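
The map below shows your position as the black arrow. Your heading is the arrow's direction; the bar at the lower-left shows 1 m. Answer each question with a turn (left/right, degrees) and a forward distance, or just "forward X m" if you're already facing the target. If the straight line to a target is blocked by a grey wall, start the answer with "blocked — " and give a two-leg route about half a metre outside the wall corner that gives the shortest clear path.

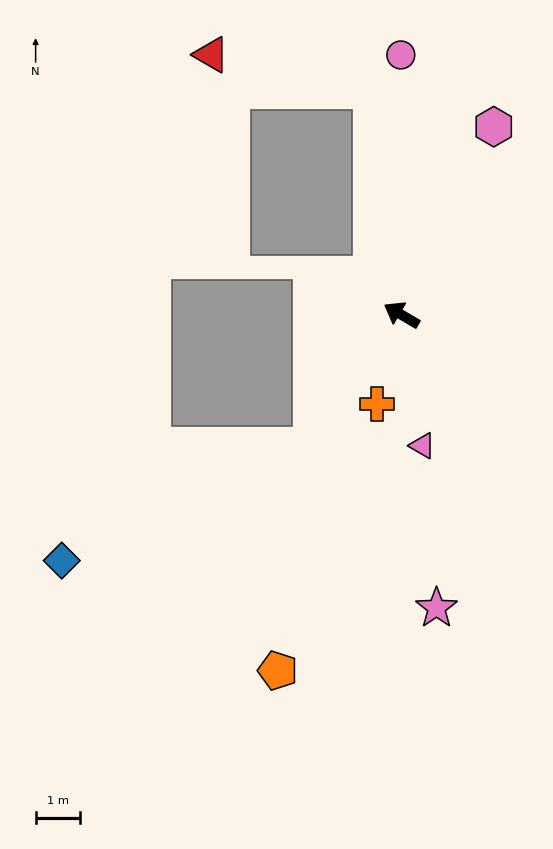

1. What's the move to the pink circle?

turn right 60°, forward 5.9 m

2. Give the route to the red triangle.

blocked — turn right 52°, forward 5.1 m, then turn left 70°, forward 3.7 m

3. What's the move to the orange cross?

turn left 105°, forward 2.1 m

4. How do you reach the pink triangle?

turn left 129°, forward 3.0 m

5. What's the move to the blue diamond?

blocked — turn left 86°, forward 3.6 m, then turn right 31°, forward 6.3 m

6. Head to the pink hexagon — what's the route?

turn right 86°, forward 4.8 m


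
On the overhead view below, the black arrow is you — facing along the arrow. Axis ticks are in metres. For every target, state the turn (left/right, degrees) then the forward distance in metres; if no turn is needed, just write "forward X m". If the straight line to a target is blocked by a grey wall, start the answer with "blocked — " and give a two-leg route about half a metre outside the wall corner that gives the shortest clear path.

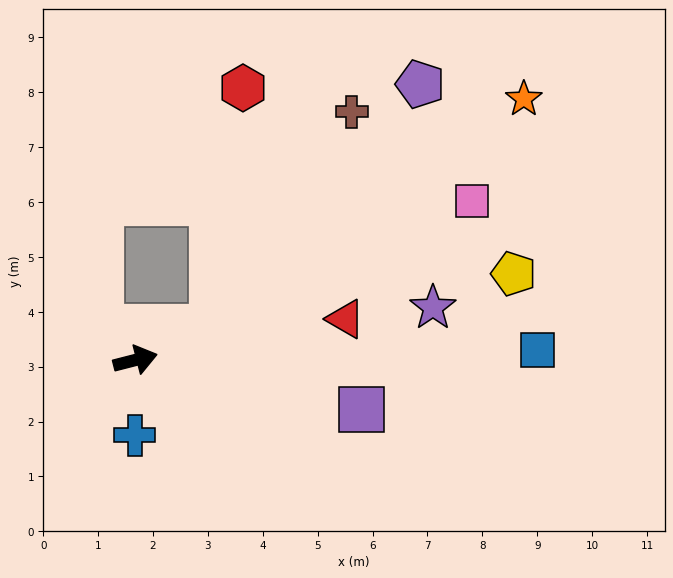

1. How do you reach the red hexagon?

blocked — turn left 9°, forward 1.5 m, then turn left 59°, forward 4.4 m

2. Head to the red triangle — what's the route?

turn right 3°, forward 3.9 m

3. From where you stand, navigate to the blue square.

turn right 13°, forward 7.3 m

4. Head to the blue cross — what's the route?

turn right 105°, forward 1.4 m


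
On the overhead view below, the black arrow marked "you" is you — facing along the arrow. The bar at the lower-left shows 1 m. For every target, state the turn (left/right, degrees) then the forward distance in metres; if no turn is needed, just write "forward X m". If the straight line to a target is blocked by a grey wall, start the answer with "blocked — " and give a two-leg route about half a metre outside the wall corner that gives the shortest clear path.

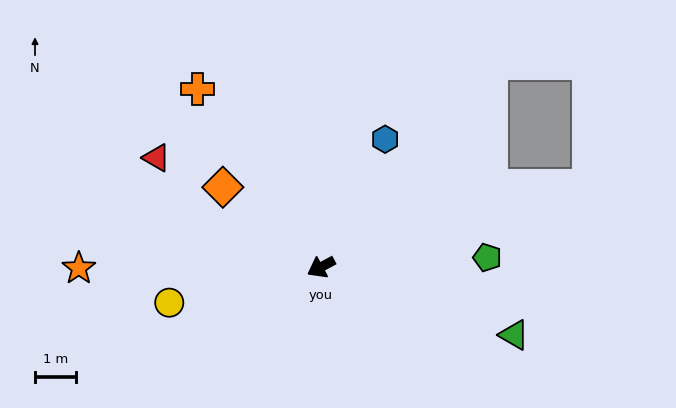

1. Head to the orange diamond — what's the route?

turn right 67°, forward 3.1 m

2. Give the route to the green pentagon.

turn left 155°, forward 4.1 m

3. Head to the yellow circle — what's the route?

turn right 15°, forward 3.8 m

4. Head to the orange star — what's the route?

turn right 28°, forward 5.9 m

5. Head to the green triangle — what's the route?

turn left 132°, forward 5.0 m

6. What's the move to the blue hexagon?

turn right 145°, forward 3.5 m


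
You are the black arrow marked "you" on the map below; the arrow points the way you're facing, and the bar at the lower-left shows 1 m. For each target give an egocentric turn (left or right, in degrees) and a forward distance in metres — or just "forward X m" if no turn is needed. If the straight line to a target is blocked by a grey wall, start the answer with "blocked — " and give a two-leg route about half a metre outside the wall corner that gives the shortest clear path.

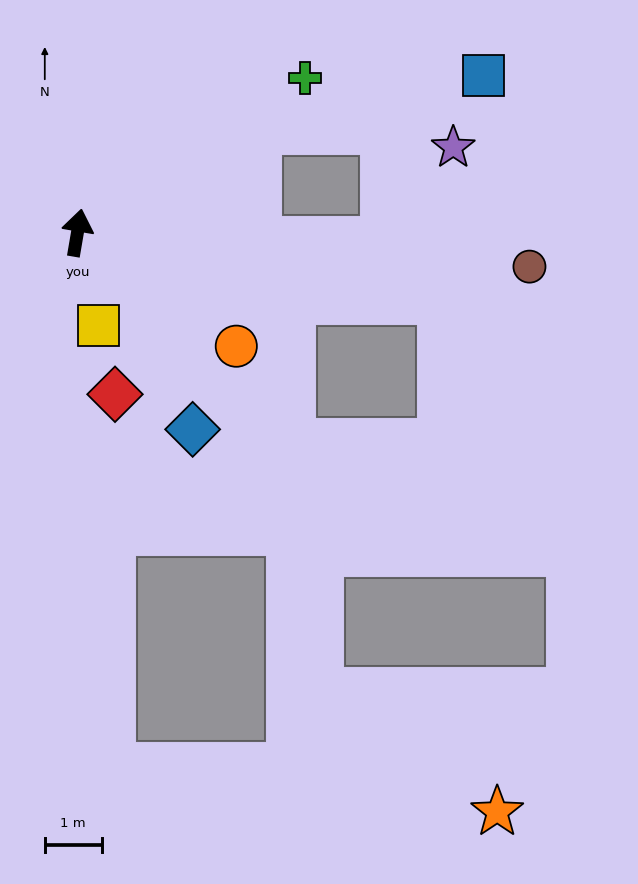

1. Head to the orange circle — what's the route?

turn right 116°, forward 3.4 m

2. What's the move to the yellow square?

turn right 157°, forward 1.7 m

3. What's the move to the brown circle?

turn right 85°, forward 8.0 m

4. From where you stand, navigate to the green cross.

turn right 46°, forward 4.8 m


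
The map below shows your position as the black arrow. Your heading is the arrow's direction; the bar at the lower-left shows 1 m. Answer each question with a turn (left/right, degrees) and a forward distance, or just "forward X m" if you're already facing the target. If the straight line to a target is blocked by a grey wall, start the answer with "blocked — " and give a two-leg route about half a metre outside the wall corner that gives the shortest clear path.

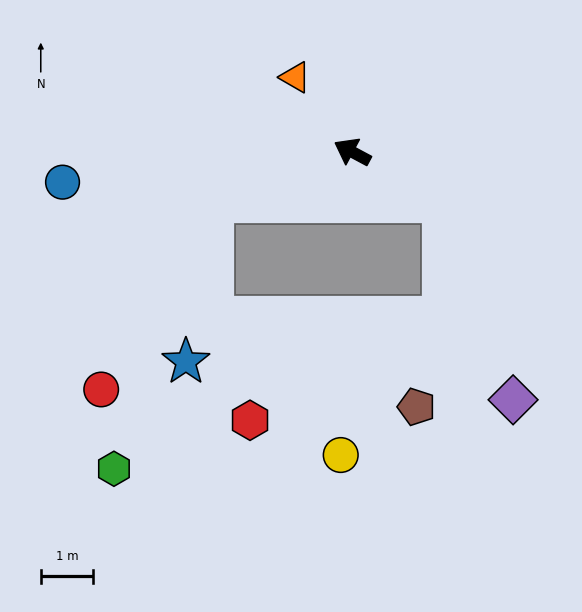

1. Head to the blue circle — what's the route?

turn left 34°, forward 5.6 m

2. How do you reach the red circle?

blocked — turn left 47°, forward 2.8 m, then turn left 41°, forward 4.2 m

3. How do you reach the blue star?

blocked — turn left 47°, forward 2.8 m, then turn left 62°, forward 3.1 m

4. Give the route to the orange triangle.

turn right 24°, forward 1.8 m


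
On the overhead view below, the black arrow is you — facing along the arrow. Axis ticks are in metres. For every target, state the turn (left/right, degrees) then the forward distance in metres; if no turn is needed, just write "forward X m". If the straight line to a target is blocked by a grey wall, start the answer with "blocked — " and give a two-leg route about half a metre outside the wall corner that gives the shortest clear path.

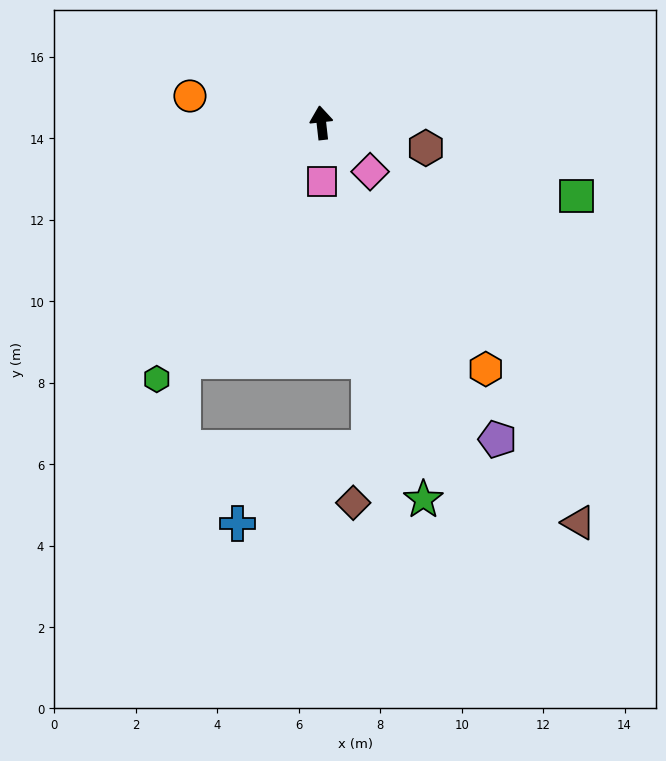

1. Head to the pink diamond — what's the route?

turn right 142°, forward 1.7 m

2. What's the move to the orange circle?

turn left 72°, forward 3.3 m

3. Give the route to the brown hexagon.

turn right 110°, forward 2.6 m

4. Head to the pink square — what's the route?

turn left 174°, forward 1.4 m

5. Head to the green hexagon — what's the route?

turn left 141°, forward 7.5 m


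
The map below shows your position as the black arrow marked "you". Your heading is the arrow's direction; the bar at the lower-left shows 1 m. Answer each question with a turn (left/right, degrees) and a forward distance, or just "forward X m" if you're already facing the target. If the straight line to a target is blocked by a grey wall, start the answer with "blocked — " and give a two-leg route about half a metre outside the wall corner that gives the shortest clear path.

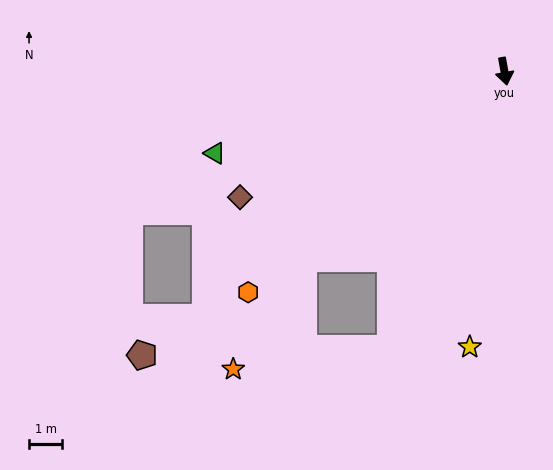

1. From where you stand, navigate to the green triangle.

turn right 84°, forward 9.1 m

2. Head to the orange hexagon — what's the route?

turn right 59°, forward 10.3 m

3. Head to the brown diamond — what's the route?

turn right 75°, forward 8.9 m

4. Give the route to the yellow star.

turn right 17°, forward 8.4 m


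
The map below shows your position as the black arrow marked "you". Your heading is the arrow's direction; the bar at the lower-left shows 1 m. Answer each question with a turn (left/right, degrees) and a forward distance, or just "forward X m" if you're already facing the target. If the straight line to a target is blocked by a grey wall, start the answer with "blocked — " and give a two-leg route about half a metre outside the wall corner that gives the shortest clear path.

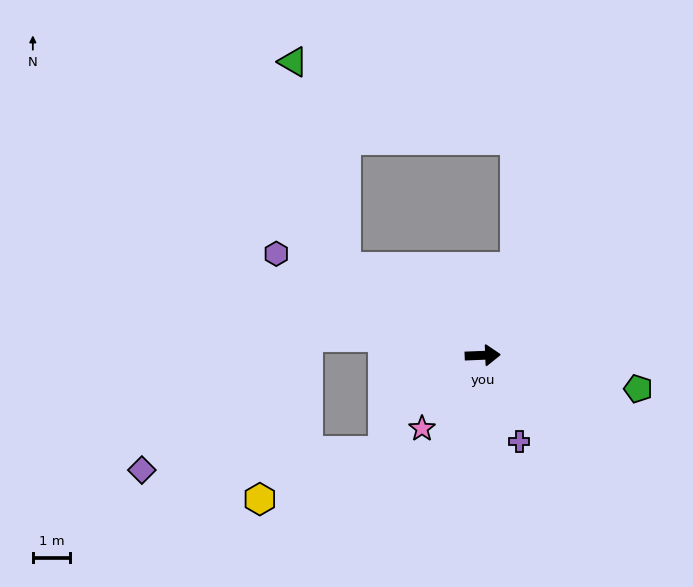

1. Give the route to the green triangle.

blocked — turn left 145°, forward 4.4 m, then turn right 43°, forward 5.7 m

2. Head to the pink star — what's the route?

turn right 132°, forward 2.6 m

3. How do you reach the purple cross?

turn right 69°, forward 2.5 m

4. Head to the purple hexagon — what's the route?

turn left 151°, forward 6.2 m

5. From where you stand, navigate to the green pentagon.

turn right 14°, forward 4.3 m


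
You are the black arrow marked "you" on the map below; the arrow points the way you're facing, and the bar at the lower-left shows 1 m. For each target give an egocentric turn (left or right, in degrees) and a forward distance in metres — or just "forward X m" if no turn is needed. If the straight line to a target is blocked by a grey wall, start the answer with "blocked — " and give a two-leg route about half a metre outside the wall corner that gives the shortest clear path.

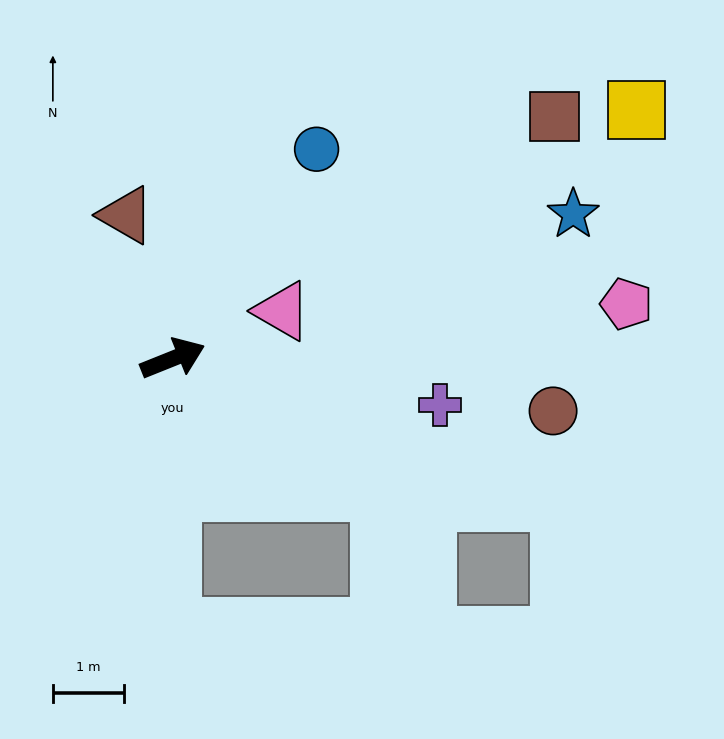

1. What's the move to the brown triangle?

turn left 86°, forward 2.1 m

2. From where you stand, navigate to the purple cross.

turn right 32°, forward 3.8 m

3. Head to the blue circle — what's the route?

turn left 34°, forward 3.6 m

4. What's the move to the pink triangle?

forward 1.7 m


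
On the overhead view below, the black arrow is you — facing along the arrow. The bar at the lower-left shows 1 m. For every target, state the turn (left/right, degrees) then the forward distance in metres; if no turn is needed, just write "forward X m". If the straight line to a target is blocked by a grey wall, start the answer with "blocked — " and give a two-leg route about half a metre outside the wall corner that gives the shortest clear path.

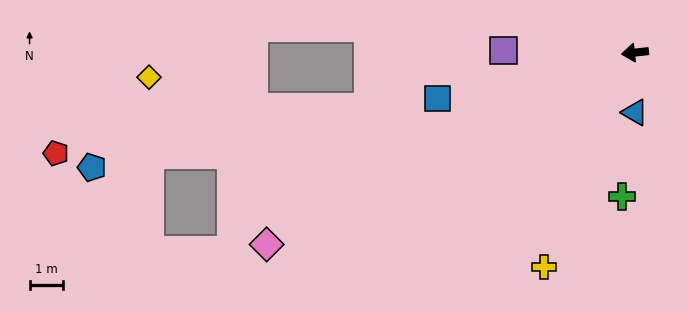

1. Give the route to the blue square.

turn left 7°, forward 6.0 m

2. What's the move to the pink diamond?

turn left 21°, forward 12.4 m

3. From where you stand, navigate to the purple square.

turn right 7°, forward 3.9 m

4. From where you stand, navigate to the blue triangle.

turn left 84°, forward 1.8 m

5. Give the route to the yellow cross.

turn left 61°, forward 6.9 m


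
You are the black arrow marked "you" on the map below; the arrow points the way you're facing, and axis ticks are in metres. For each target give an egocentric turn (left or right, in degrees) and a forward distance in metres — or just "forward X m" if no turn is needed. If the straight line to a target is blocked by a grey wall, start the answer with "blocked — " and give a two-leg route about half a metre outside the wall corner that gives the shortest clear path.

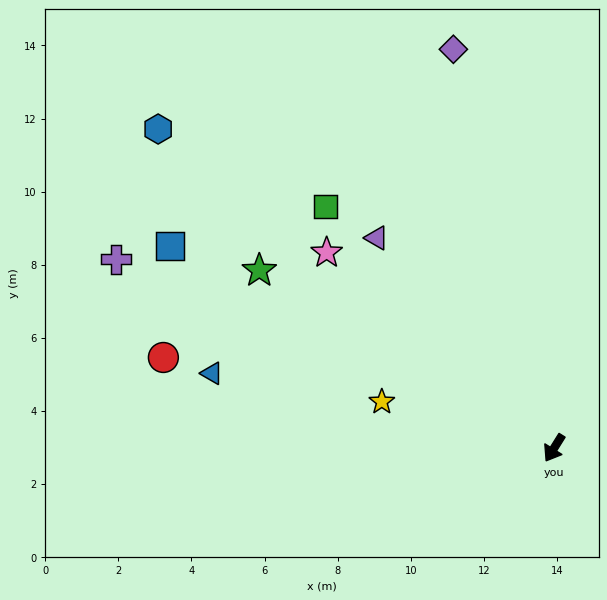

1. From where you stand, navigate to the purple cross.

turn right 81°, forward 13.0 m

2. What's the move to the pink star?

turn right 99°, forward 8.2 m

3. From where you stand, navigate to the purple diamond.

turn right 134°, forward 11.2 m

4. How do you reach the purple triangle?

turn right 108°, forward 7.5 m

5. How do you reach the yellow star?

turn right 73°, forward 4.9 m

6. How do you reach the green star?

turn right 89°, forward 9.4 m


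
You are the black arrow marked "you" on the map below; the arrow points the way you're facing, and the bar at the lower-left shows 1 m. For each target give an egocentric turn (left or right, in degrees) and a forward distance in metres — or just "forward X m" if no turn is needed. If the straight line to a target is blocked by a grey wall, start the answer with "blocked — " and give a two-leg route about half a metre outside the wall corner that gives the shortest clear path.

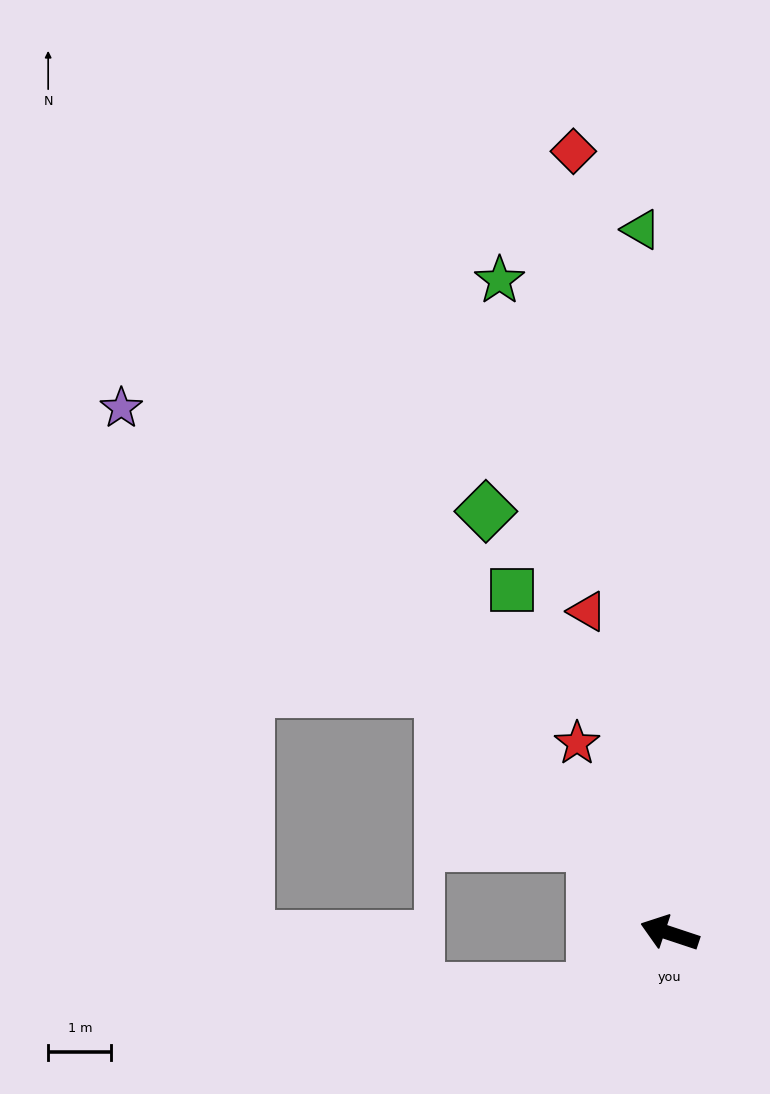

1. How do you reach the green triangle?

turn right 69°, forward 11.1 m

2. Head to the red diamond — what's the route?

turn right 65°, forward 12.5 m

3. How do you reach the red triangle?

turn right 57°, forward 5.3 m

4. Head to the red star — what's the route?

turn right 46°, forward 3.3 m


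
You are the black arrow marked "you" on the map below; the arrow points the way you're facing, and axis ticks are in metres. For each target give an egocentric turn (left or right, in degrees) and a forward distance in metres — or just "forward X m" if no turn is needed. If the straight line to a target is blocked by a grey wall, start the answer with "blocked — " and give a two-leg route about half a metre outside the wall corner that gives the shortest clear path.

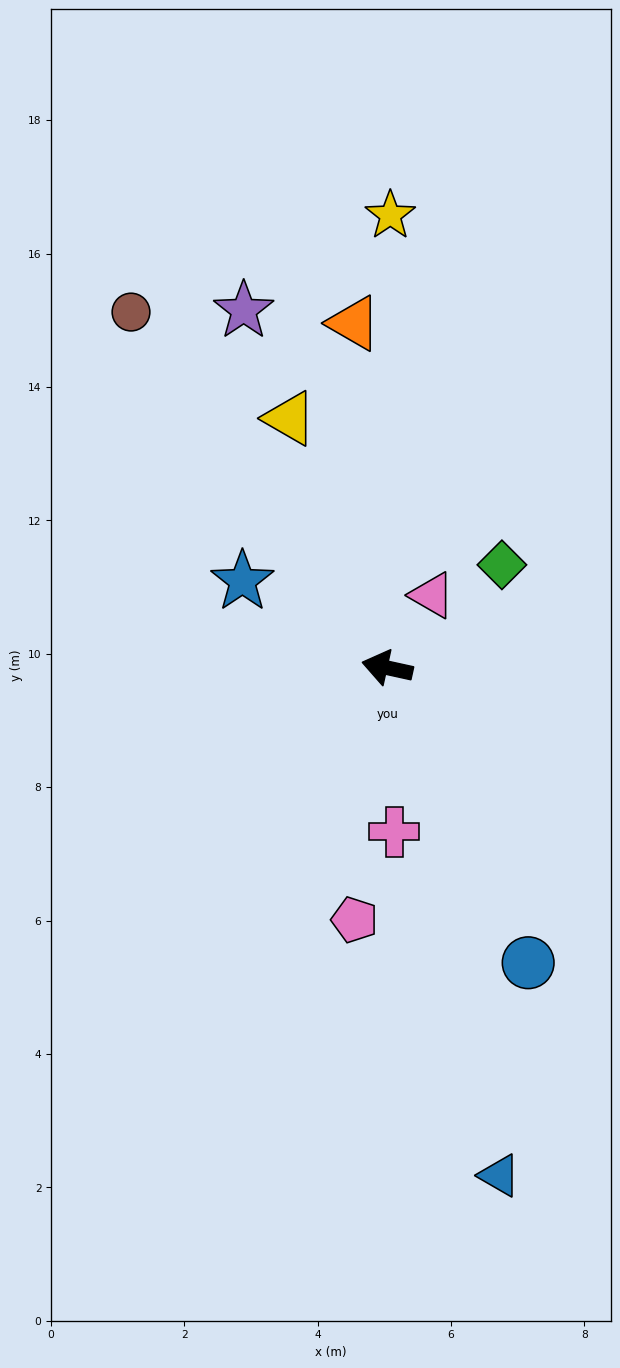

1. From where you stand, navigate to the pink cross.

turn left 105°, forward 2.5 m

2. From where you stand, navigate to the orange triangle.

turn right 72°, forward 5.2 m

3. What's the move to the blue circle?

turn left 128°, forward 4.9 m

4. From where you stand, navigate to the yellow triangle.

turn right 56°, forward 4.0 m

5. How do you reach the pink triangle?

turn right 109°, forward 1.3 m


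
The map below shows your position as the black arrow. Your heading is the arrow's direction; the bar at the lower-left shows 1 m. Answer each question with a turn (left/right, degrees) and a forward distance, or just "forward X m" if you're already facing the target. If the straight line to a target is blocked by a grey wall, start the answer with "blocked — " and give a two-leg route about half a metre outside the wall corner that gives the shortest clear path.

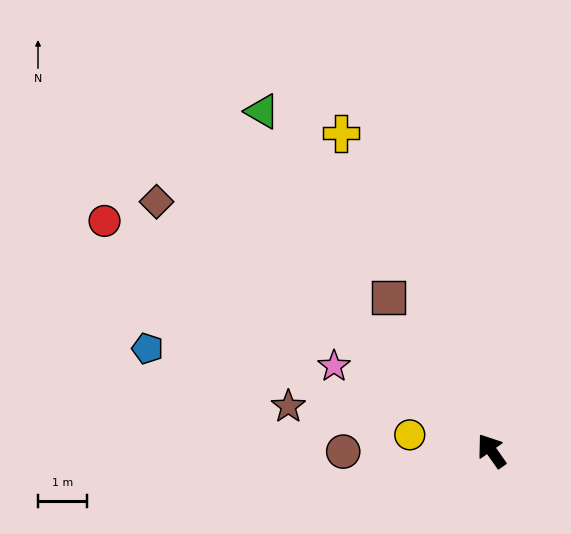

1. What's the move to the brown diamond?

turn left 18°, forward 8.6 m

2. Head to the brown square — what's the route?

forward 3.8 m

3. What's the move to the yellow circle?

turn left 44°, forward 1.7 m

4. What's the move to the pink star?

turn left 27°, forward 3.7 m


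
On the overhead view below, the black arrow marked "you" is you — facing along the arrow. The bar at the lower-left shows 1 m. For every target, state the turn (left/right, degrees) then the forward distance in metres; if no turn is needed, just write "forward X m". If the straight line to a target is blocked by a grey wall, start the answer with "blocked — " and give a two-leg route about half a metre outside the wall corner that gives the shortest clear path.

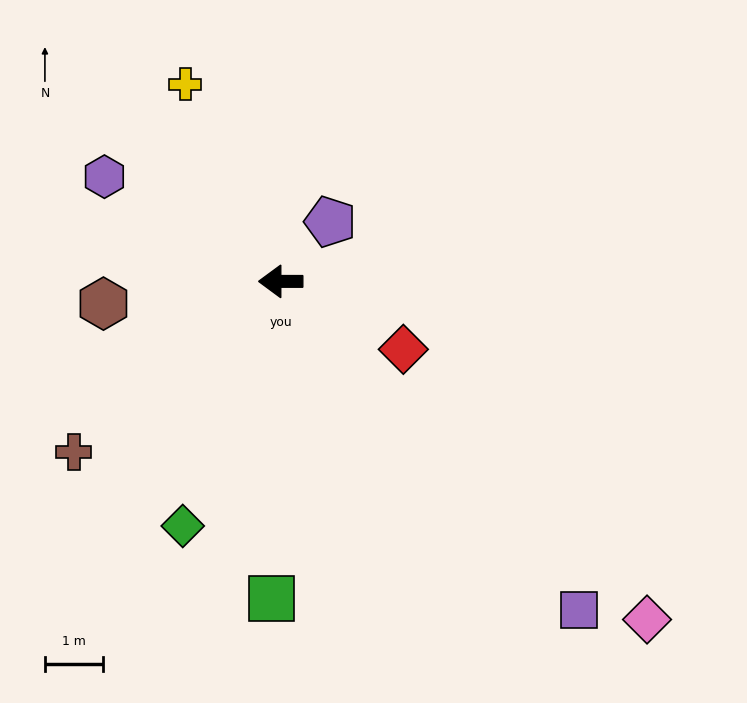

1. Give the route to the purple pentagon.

turn right 130°, forward 1.3 m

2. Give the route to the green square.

turn left 88°, forward 5.4 m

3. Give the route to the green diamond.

turn left 68°, forward 4.5 m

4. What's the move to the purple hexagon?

turn right 31°, forward 3.5 m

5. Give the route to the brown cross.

turn left 40°, forward 4.6 m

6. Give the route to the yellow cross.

turn right 64°, forward 3.8 m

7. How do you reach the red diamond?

turn left 151°, forward 2.4 m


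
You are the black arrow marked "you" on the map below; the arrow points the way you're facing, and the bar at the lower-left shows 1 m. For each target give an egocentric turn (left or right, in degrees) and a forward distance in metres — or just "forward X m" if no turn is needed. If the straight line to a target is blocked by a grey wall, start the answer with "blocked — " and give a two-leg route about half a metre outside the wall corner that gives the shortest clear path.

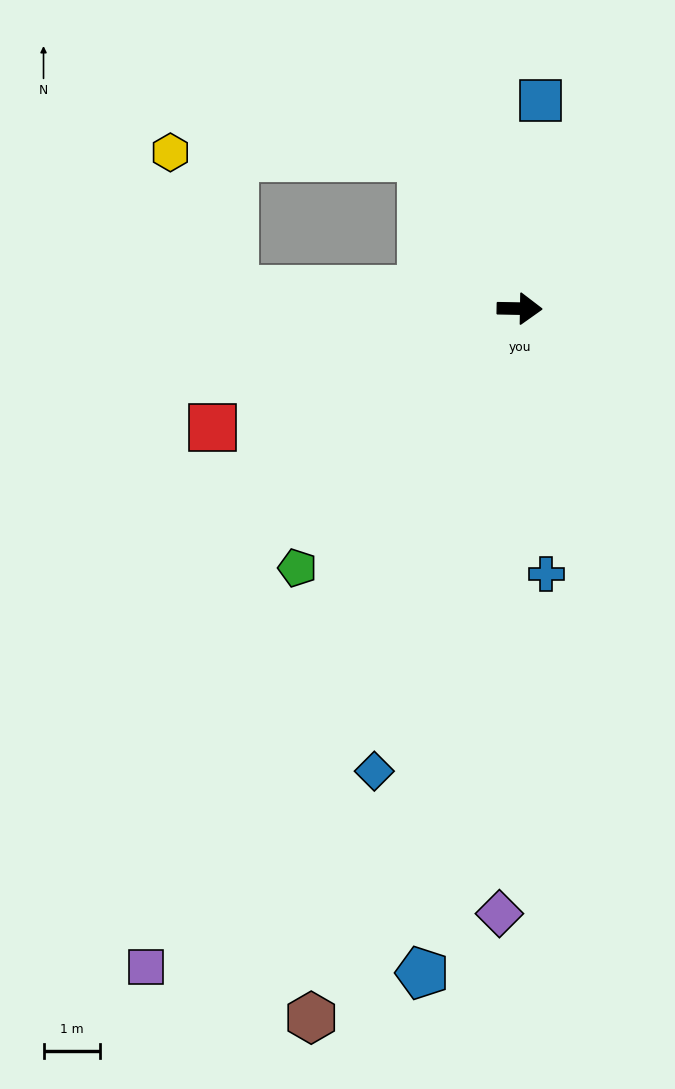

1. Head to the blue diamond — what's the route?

turn right 106°, forward 8.6 m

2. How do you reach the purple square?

turn right 119°, forward 13.5 m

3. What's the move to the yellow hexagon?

blocked — turn left 124°, forward 3.2 m, then turn left 56°, forward 4.5 m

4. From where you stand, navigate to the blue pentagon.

turn right 97°, forward 11.9 m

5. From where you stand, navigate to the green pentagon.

turn right 130°, forward 6.1 m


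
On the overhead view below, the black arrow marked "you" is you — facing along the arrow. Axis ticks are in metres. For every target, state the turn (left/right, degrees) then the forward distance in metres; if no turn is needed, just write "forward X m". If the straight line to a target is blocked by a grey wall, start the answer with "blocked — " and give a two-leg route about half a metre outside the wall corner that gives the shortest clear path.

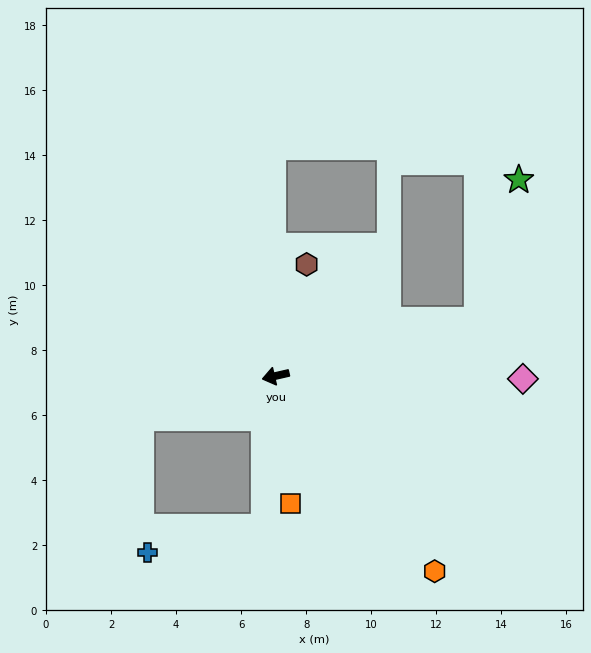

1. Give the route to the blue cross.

blocked — turn left 73°, forward 4.7 m, then turn right 74°, forward 3.7 m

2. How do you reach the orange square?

turn left 84°, forward 3.9 m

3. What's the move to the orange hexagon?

turn left 116°, forward 7.7 m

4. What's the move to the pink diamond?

turn left 166°, forward 7.6 m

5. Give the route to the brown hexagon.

turn right 118°, forward 3.6 m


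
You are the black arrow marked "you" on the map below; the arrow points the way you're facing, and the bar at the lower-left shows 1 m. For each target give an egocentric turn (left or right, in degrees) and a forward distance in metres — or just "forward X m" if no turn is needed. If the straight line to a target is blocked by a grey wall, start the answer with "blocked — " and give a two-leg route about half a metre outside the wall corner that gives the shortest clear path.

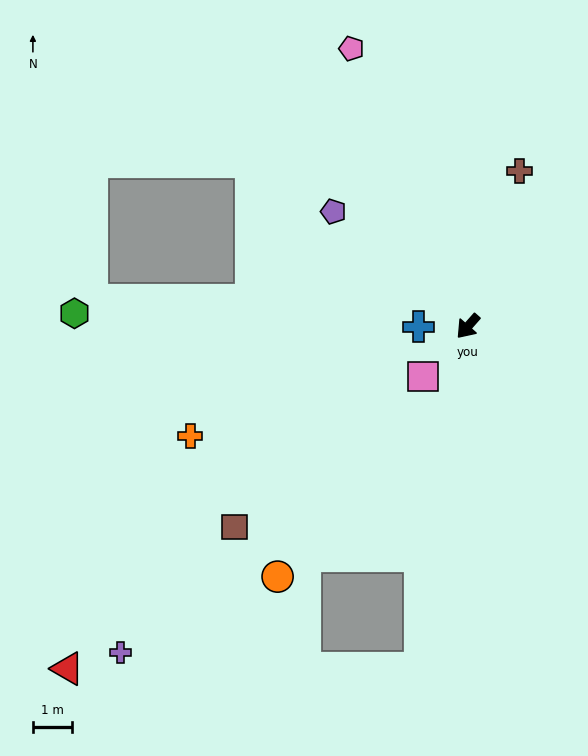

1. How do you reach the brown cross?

turn right 157°, forward 4.2 m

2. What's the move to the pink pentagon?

turn right 116°, forward 7.7 m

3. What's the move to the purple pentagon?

turn right 89°, forward 4.5 m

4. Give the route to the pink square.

forward 1.7 m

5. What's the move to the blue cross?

turn right 48°, forward 1.3 m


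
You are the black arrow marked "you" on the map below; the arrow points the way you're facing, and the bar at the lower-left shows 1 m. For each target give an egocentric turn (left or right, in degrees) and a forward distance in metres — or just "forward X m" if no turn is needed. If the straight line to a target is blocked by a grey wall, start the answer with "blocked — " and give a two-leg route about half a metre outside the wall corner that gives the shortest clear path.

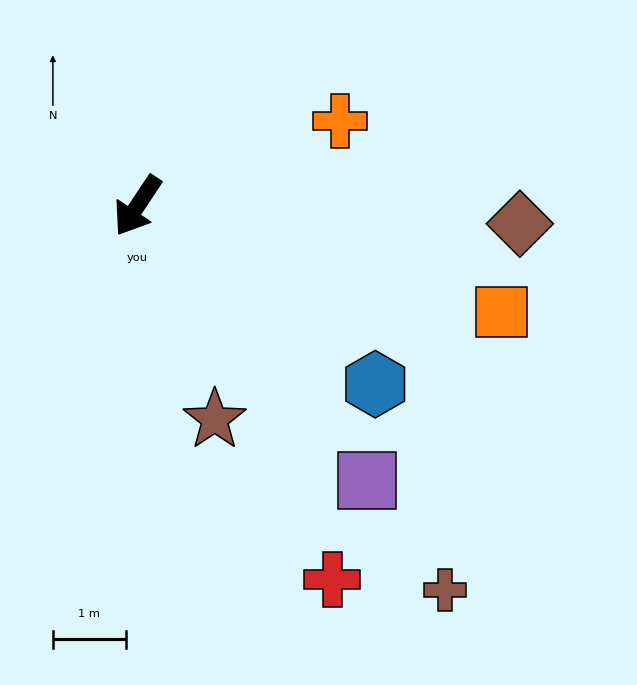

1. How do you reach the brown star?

turn left 53°, forward 3.1 m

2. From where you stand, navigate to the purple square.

turn left 73°, forward 4.9 m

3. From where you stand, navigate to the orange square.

turn left 107°, forward 5.2 m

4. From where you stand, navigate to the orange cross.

turn left 146°, forward 3.0 m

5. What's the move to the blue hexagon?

turn left 87°, forward 4.1 m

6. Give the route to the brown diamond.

turn left 121°, forward 5.2 m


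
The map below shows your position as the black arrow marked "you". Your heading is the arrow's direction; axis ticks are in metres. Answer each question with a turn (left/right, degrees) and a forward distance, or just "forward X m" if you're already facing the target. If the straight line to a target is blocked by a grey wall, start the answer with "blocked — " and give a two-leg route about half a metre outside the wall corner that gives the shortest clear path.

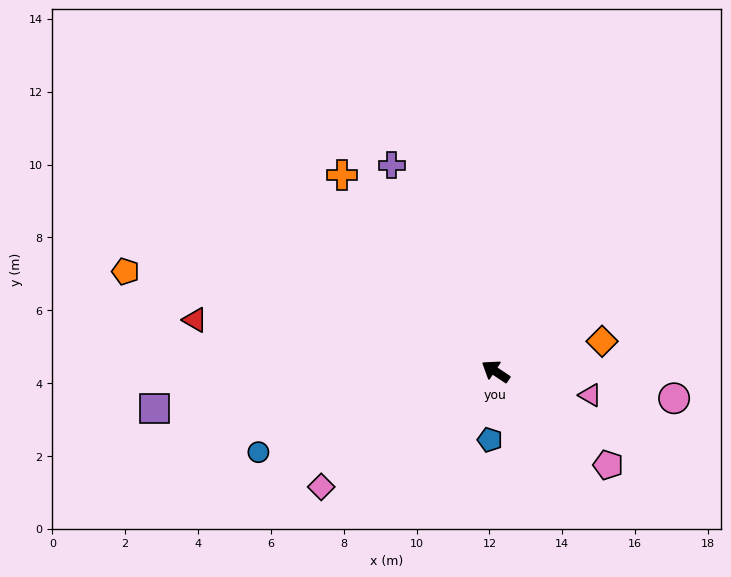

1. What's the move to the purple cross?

turn right 30°, forward 6.3 m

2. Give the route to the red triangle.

turn left 24°, forward 8.4 m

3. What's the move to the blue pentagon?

turn left 119°, forward 1.9 m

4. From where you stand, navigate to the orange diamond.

turn right 131°, forward 3.0 m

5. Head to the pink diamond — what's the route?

turn left 67°, forward 5.7 m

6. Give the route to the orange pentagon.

turn left 19°, forward 10.5 m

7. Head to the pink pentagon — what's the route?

turn left 174°, forward 4.0 m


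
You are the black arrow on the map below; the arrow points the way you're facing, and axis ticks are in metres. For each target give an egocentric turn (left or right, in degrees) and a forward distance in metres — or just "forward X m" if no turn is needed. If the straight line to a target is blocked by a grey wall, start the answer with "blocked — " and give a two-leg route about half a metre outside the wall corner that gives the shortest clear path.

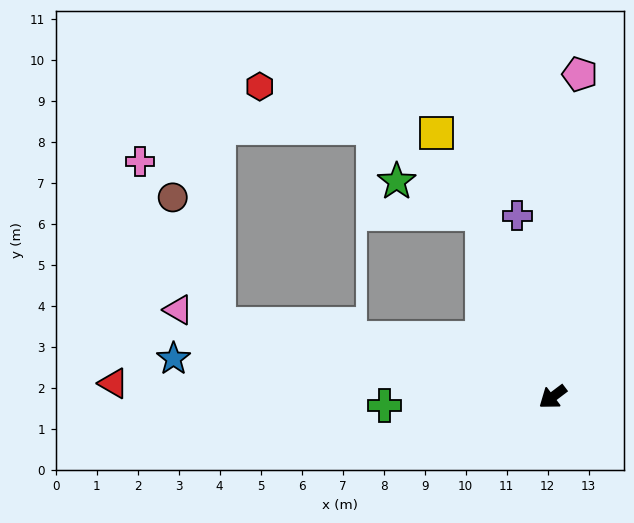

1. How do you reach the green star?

blocked — turn right 106°, forward 4.8 m, then turn left 48°, forward 2.2 m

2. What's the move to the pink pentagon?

turn right 132°, forward 7.9 m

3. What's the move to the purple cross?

turn right 116°, forward 4.5 m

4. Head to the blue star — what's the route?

turn right 43°, forward 9.3 m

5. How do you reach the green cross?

turn right 34°, forward 4.1 m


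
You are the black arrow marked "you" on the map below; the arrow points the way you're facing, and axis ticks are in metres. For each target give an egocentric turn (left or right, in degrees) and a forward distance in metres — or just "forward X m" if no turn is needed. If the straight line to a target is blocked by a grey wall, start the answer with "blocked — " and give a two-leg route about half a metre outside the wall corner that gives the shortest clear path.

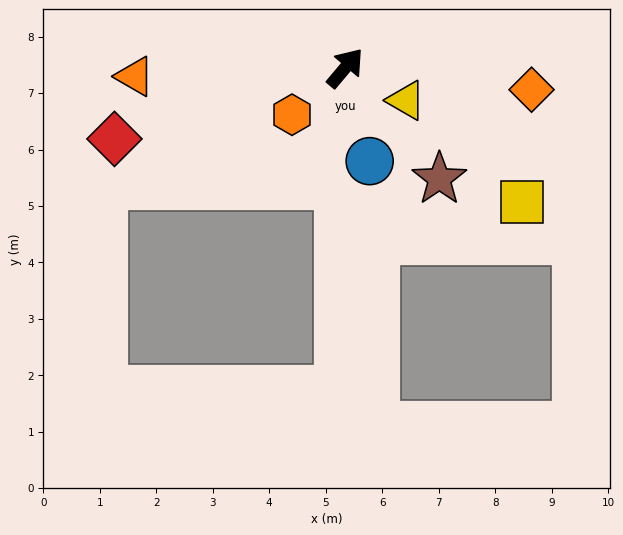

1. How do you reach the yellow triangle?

turn right 78°, forward 1.2 m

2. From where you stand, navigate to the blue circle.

turn right 125°, forward 1.7 m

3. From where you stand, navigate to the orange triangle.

turn left 132°, forward 3.7 m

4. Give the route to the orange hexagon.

turn left 171°, forward 1.3 m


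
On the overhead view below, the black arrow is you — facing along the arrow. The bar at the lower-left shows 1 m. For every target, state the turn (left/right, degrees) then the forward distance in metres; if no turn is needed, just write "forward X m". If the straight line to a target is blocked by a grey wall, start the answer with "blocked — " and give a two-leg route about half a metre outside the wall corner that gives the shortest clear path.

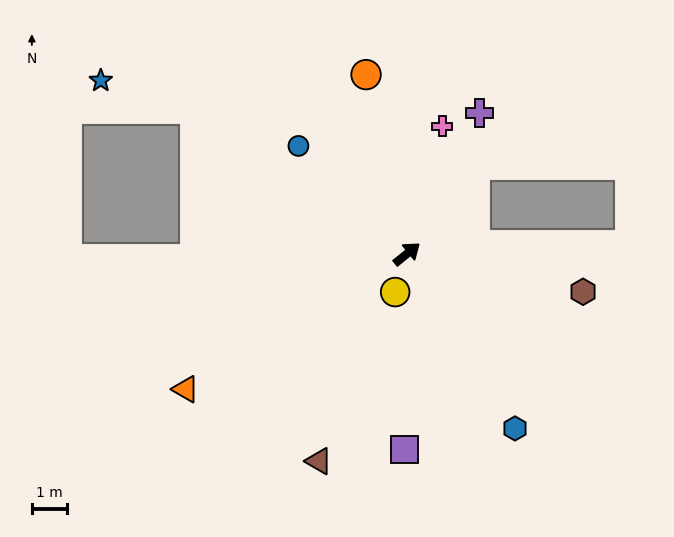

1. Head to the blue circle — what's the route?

turn left 96°, forward 4.4 m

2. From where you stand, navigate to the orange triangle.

turn left 172°, forward 7.5 m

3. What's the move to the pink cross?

turn left 36°, forward 3.8 m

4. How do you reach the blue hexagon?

turn right 97°, forward 5.9 m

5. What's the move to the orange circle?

turn left 64°, forward 5.3 m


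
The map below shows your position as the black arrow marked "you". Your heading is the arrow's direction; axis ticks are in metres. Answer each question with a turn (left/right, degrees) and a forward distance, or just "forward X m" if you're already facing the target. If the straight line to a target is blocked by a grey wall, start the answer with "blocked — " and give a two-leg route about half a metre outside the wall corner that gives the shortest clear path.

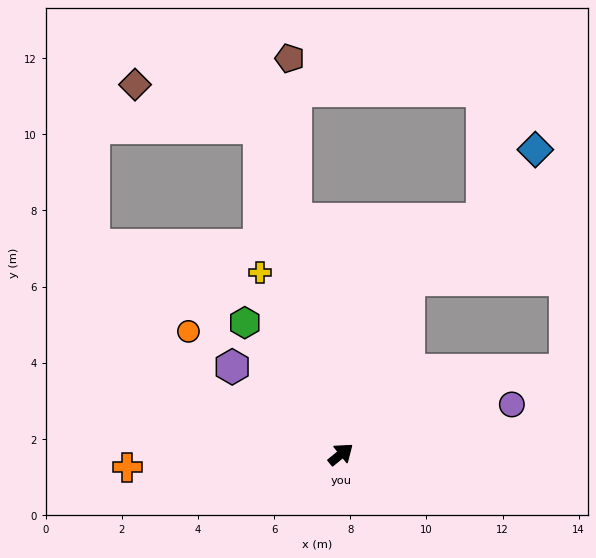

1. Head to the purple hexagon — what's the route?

turn left 102°, forward 3.7 m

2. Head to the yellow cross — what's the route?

turn left 75°, forward 5.2 m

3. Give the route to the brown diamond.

blocked — turn left 65°, forward 8.8 m, then turn left 56°, forward 3.5 m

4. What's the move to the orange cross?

turn left 144°, forward 5.6 m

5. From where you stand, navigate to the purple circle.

turn right 23°, forward 4.7 m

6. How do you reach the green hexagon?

turn left 87°, forward 4.3 m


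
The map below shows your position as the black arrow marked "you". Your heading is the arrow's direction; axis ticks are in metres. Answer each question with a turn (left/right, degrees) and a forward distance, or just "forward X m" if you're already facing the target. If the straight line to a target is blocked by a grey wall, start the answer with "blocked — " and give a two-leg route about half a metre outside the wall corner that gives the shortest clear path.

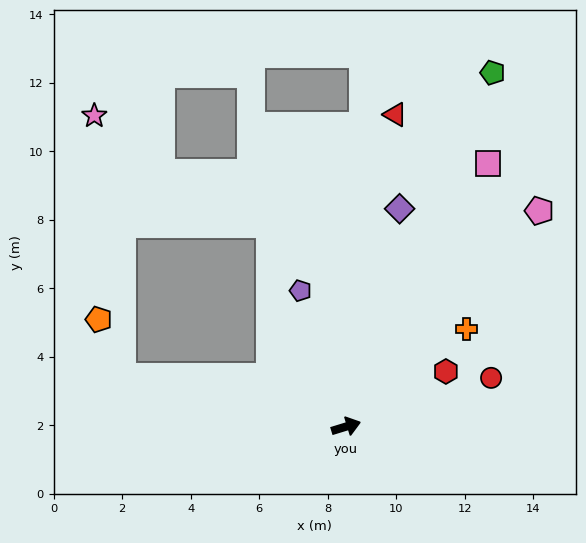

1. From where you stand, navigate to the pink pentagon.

turn left 31°, forward 8.5 m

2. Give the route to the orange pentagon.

blocked — turn left 150°, forward 6.7 m, then turn right 55°, forward 1.8 m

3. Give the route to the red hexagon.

turn left 12°, forward 3.3 m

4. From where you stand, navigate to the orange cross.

turn left 22°, forward 4.5 m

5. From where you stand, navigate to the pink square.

turn left 45°, forward 8.7 m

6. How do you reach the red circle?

forward 4.5 m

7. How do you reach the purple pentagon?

turn left 92°, forward 4.2 m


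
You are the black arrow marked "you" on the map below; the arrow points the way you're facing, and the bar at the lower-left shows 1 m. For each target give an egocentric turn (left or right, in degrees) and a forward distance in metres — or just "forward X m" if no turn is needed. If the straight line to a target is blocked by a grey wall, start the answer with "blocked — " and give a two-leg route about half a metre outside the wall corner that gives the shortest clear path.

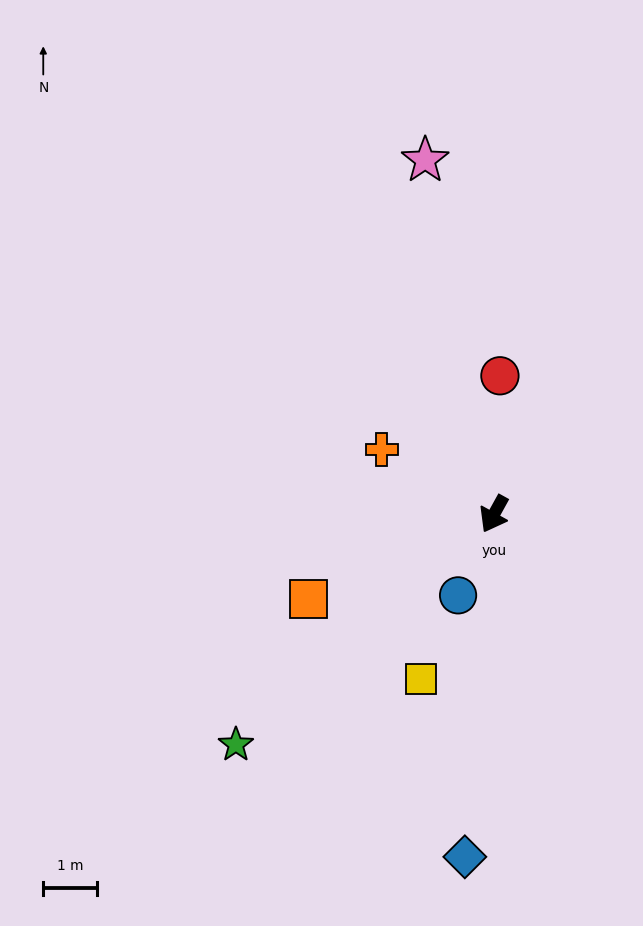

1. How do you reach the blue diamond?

turn left 24°, forward 6.4 m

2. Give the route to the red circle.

turn right 154°, forward 2.6 m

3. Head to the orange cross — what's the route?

turn right 91°, forward 2.4 m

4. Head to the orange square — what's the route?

turn right 37°, forward 3.8 m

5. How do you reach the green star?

turn right 19°, forward 6.4 m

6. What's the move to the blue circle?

turn left 5°, forward 1.7 m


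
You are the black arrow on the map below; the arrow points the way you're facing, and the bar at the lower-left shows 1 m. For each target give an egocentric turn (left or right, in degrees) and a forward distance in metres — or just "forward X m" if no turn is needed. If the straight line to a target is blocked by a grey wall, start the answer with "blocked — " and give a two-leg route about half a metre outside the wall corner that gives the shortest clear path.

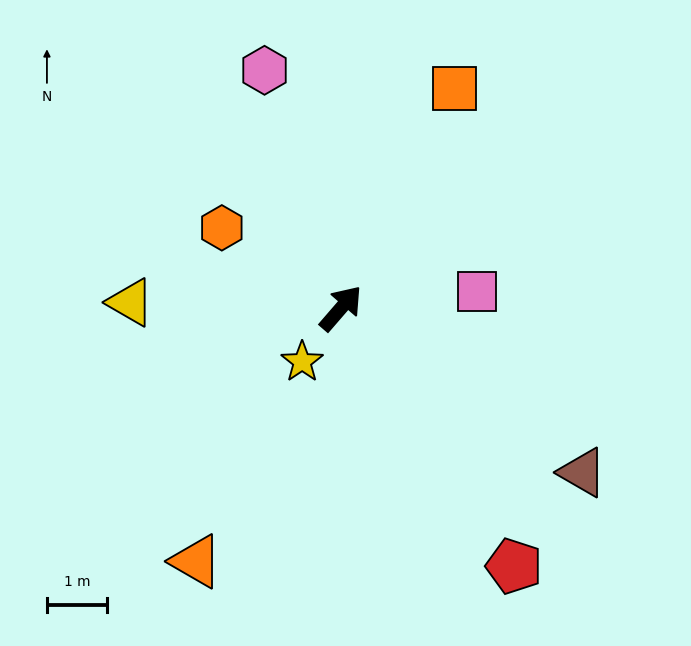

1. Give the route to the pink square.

turn right 42°, forward 2.3 m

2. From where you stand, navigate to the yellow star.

turn right 175°, forward 1.1 m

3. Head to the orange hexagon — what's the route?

turn left 97°, forward 2.4 m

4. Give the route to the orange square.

turn left 14°, forward 4.1 m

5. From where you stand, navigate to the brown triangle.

turn right 83°, forward 4.9 m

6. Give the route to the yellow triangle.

turn left 129°, forward 3.5 m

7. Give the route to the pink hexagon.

turn left 59°, forward 4.2 m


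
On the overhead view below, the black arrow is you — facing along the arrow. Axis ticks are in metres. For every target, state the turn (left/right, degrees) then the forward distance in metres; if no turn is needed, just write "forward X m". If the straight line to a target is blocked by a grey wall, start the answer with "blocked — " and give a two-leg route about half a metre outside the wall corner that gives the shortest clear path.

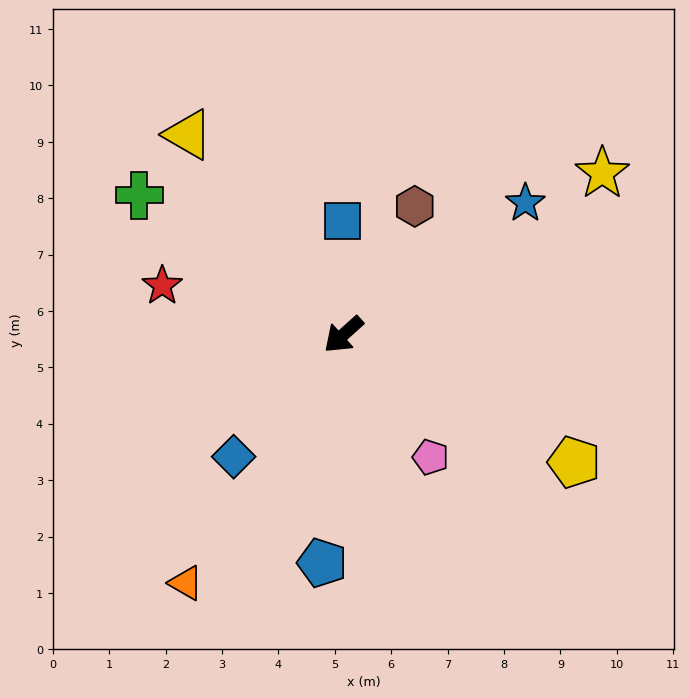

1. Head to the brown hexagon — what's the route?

turn right 161°, forward 2.6 m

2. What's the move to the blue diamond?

turn left 6°, forward 2.9 m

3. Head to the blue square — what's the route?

turn right 132°, forward 2.0 m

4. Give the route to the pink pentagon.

turn left 83°, forward 2.7 m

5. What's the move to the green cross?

turn right 76°, forward 4.4 m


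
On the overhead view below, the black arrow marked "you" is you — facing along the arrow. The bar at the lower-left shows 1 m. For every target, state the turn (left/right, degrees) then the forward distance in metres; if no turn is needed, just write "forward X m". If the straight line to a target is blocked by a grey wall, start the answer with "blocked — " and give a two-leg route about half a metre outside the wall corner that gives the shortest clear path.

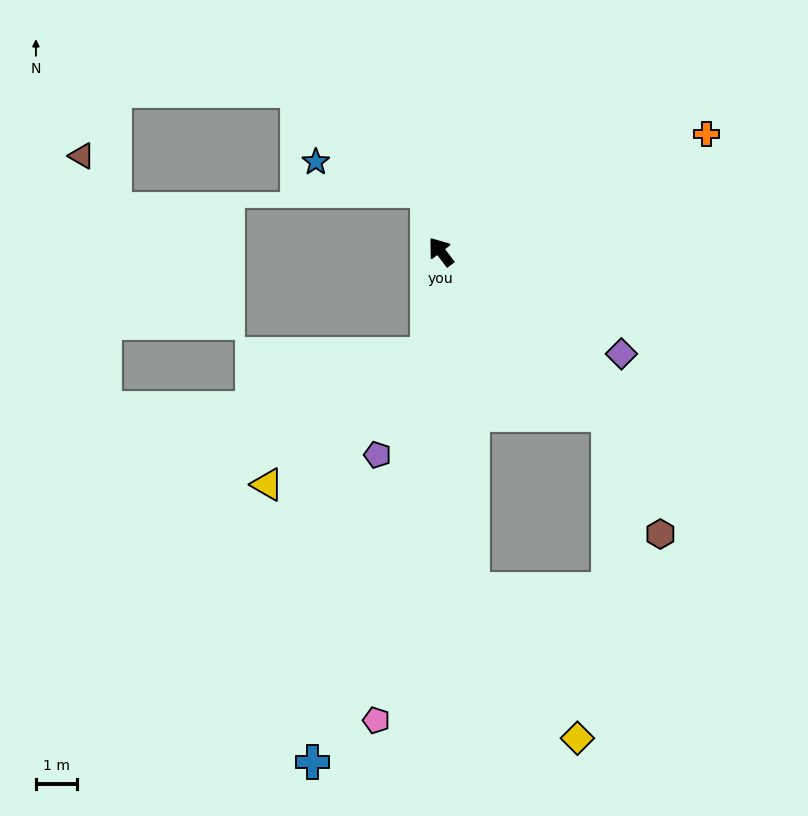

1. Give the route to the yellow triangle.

blocked — turn left 135°, forward 2.5 m, then turn right 43°, forward 5.0 m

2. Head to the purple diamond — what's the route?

turn right 157°, forward 5.0 m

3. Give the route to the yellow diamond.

blocked — turn left 148°, forward 8.2 m, then turn left 30°, forward 4.4 m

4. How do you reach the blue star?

blocked — turn right 25°, forward 1.5 m, then turn left 63°, forward 2.8 m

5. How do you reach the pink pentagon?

turn left 135°, forward 11.5 m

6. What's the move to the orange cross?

turn right 103°, forward 7.0 m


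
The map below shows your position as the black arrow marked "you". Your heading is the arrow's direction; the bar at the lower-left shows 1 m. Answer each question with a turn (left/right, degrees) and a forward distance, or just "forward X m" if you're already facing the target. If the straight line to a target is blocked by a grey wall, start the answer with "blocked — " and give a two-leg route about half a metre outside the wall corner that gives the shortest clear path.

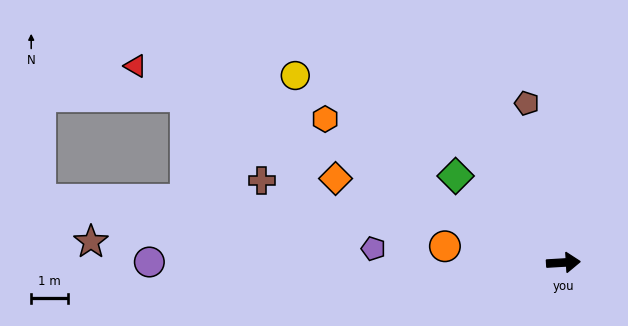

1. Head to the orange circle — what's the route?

turn left 169°, forward 3.3 m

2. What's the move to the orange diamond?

turn left 156°, forward 6.7 m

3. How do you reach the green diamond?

turn left 138°, forward 3.8 m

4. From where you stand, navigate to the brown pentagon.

turn left 100°, forward 4.5 m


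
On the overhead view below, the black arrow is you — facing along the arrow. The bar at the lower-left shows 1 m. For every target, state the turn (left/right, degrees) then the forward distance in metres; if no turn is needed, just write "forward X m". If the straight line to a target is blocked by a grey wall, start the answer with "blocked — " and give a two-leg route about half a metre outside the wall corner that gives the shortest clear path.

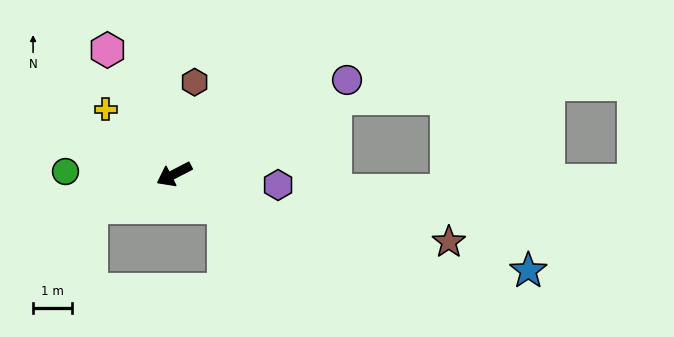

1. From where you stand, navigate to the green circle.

turn right 29°, forward 2.8 m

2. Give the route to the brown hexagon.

turn right 130°, forward 2.4 m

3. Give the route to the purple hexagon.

turn left 147°, forward 2.7 m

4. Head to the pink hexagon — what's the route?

turn right 89°, forward 3.6 m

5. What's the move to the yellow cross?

turn right 71°, forward 2.4 m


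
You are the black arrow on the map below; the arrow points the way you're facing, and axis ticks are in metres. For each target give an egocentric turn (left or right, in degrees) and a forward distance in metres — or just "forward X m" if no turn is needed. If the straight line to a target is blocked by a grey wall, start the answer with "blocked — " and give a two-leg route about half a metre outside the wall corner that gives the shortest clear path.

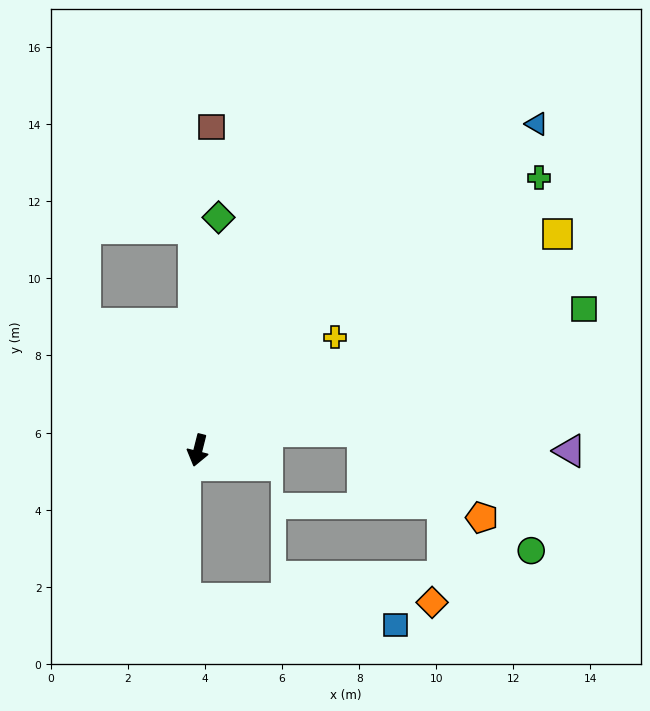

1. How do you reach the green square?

turn left 124°, forward 10.7 m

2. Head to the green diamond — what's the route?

turn right 171°, forward 6.1 m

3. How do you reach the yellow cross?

turn left 144°, forward 4.6 m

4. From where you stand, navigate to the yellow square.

turn left 135°, forward 10.9 m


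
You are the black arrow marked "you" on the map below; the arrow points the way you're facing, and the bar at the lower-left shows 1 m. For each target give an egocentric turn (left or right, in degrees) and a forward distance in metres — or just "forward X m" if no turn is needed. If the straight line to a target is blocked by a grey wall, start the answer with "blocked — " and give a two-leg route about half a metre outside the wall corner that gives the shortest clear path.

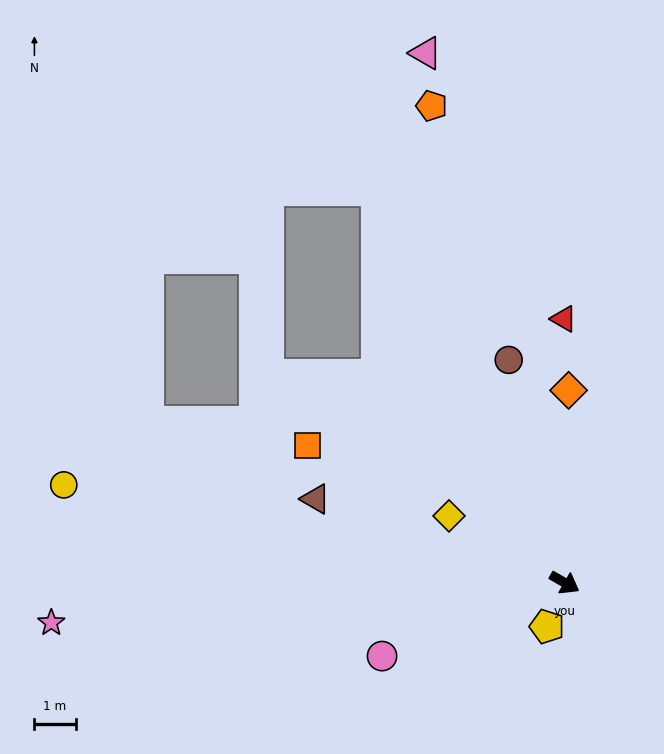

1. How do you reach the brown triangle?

turn right 169°, forward 6.3 m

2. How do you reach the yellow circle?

turn right 161°, forward 12.3 m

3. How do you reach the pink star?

turn right 146°, forward 12.4 m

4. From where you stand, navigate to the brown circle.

turn left 134°, forward 5.5 m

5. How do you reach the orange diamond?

turn left 119°, forward 4.6 m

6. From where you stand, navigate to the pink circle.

turn right 128°, forward 4.8 m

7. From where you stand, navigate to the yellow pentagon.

turn right 82°, forward 1.1 m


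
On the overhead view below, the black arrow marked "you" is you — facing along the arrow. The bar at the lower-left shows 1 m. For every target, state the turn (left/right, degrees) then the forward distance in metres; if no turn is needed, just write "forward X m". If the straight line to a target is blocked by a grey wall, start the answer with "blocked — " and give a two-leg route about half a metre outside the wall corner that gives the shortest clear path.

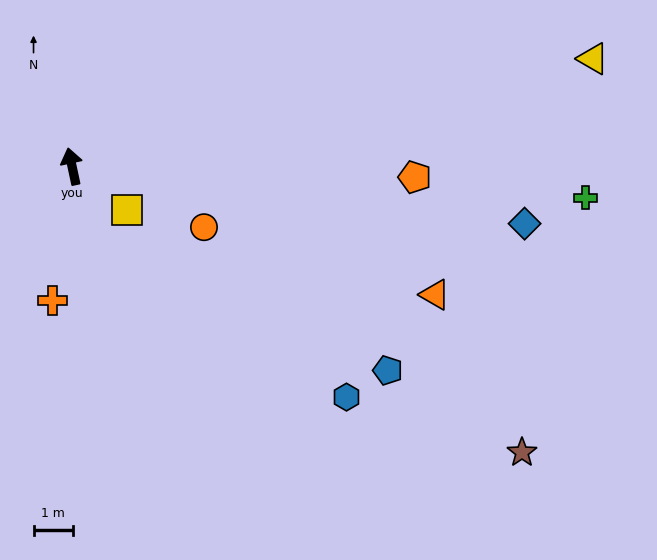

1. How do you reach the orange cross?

turn left 160°, forward 3.4 m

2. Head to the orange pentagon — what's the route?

turn right 104°, forward 8.7 m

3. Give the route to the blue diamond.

turn right 109°, forward 11.6 m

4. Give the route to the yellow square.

turn right 141°, forward 1.8 m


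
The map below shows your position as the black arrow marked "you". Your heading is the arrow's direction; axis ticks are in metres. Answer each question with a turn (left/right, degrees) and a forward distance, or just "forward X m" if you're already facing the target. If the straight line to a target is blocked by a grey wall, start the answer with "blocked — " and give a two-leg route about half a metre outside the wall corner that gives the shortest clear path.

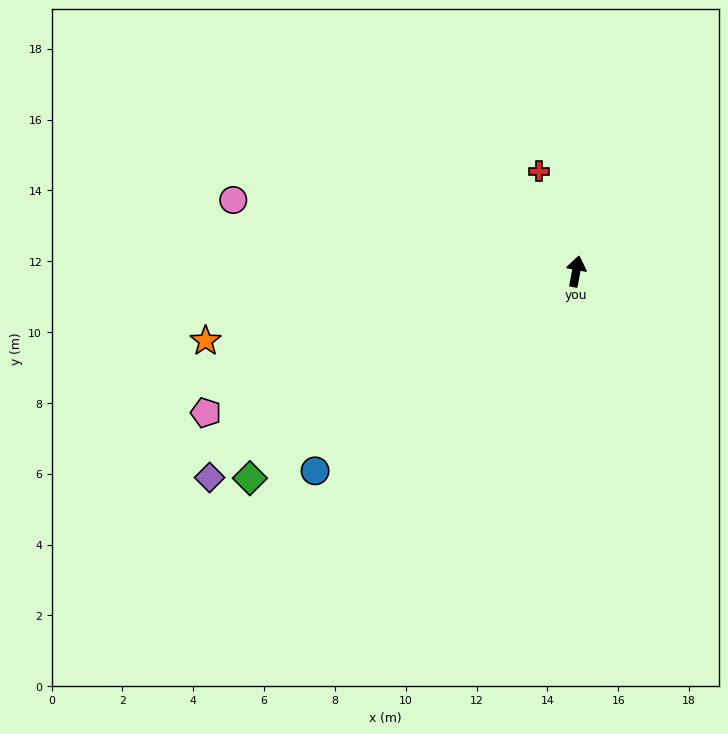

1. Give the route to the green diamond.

turn left 133°, forward 10.9 m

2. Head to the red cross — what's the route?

turn left 31°, forward 3.0 m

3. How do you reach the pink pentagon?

turn left 121°, forward 11.2 m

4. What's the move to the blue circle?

turn left 138°, forward 9.3 m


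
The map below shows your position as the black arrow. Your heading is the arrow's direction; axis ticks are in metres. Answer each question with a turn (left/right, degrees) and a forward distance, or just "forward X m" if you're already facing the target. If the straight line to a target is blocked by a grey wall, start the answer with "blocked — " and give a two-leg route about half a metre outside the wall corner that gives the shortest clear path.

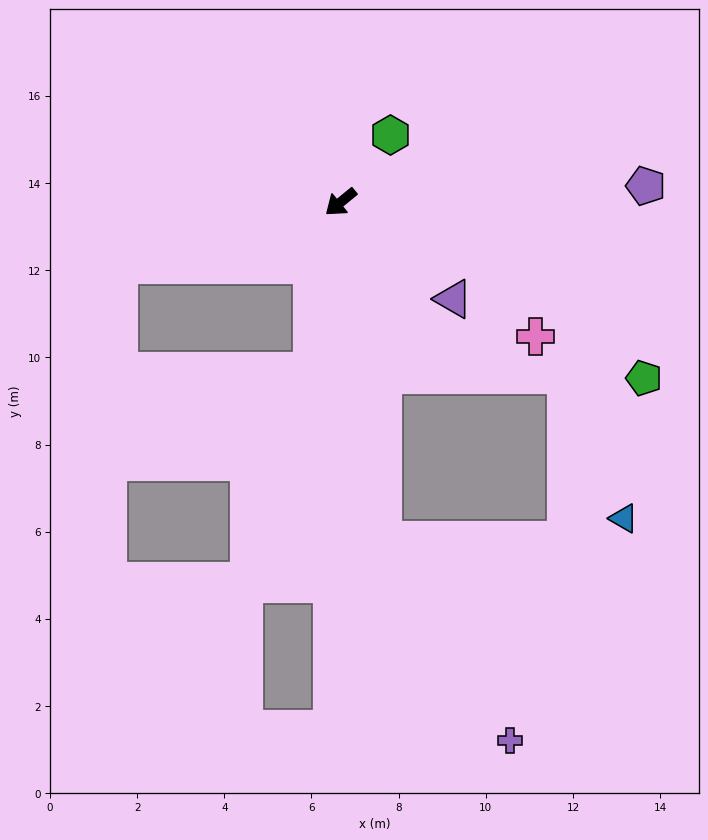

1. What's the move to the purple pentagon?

turn left 144°, forward 7.0 m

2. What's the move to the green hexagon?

turn right 166°, forward 1.9 m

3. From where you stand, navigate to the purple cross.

blocked — turn left 58°, forward 7.8 m, then turn left 25°, forward 5.5 m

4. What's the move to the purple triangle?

turn left 100°, forward 3.4 m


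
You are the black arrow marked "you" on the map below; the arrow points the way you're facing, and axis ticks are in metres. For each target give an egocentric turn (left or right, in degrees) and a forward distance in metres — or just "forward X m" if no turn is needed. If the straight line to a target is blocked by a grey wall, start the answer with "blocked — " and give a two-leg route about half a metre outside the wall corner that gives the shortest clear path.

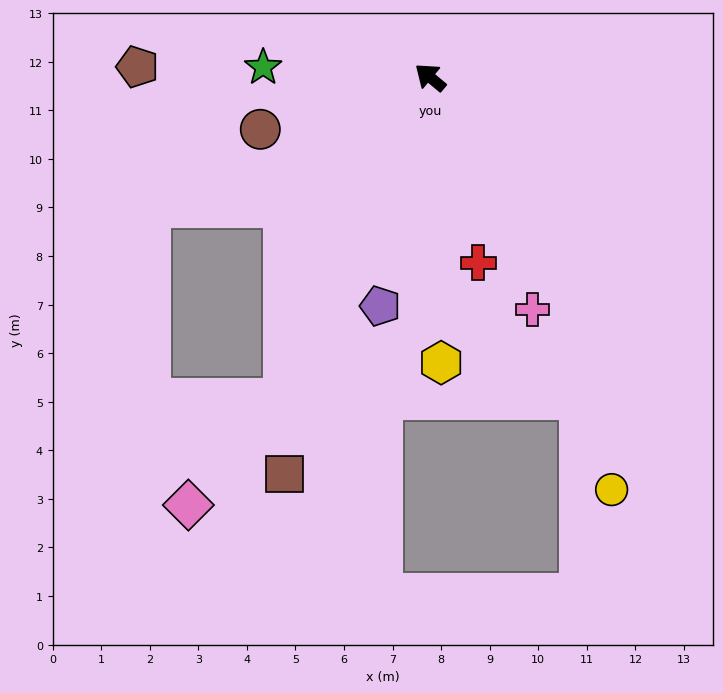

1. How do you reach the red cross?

turn left 144°, forward 3.9 m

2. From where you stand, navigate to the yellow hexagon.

turn left 132°, forward 5.9 m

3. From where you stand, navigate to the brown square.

turn left 110°, forward 8.7 m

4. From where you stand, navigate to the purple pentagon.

turn left 117°, forward 4.8 m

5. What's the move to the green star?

turn left 36°, forward 3.4 m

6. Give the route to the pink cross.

turn left 154°, forward 5.2 m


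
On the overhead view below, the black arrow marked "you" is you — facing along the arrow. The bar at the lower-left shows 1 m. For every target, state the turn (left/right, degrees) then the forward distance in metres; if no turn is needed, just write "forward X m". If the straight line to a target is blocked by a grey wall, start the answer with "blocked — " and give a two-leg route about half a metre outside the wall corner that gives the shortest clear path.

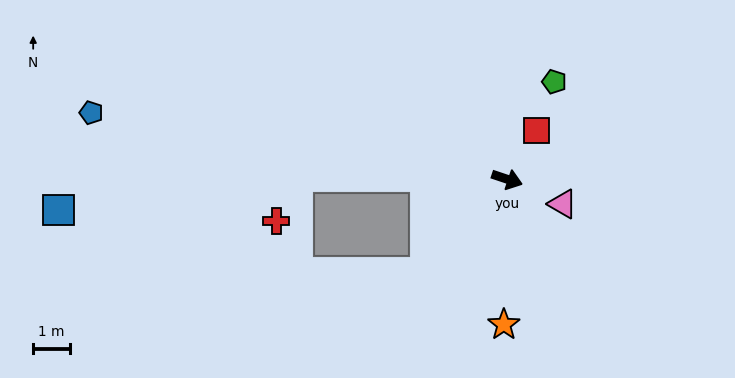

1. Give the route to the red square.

turn left 78°, forward 1.5 m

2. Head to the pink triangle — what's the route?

turn right 6°, forward 1.6 m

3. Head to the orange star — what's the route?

turn right 73°, forward 3.9 m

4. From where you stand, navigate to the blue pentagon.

turn right 171°, forward 11.4 m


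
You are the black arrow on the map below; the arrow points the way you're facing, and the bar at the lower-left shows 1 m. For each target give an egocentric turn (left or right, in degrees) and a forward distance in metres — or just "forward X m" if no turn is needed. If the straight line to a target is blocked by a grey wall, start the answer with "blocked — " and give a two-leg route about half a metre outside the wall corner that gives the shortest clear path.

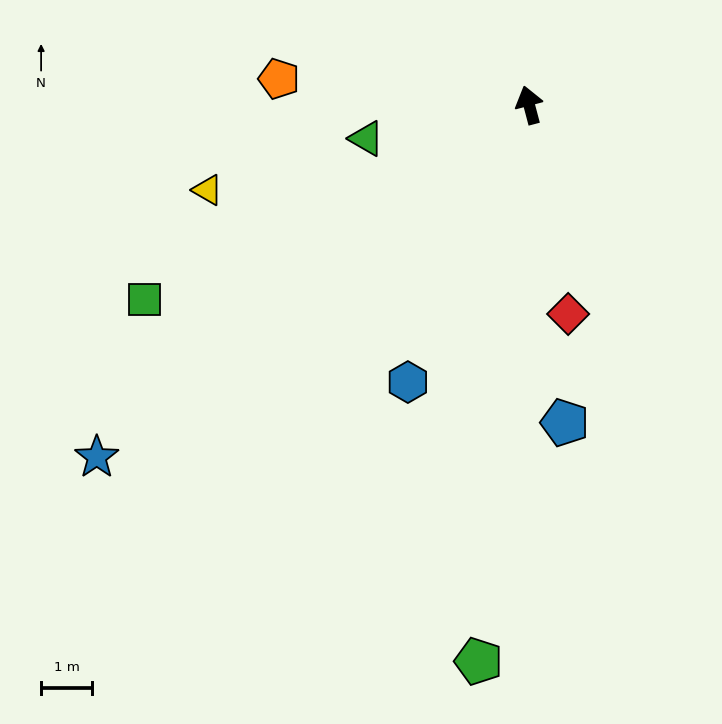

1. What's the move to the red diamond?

turn left 176°, forward 4.2 m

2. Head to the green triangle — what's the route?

turn left 87°, forward 3.3 m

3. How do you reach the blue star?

turn left 114°, forward 11.0 m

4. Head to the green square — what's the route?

turn left 102°, forward 8.5 m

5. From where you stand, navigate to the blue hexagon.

turn left 142°, forward 6.0 m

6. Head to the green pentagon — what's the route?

turn left 160°, forward 11.0 m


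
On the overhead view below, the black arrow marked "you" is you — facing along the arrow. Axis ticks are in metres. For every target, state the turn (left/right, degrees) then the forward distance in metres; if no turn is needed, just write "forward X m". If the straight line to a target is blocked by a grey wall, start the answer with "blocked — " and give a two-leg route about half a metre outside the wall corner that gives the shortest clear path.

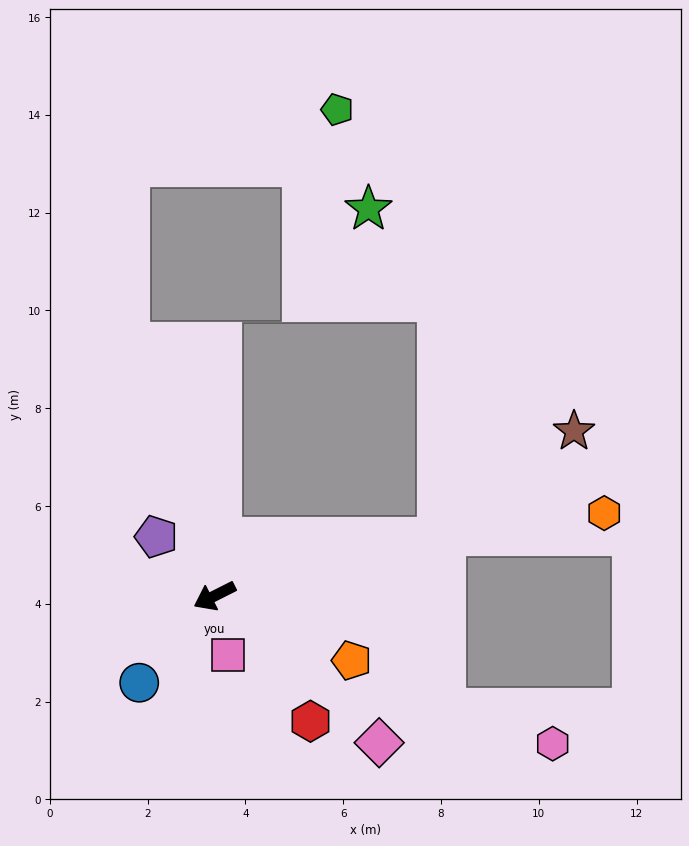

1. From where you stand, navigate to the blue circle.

turn left 22°, forward 2.4 m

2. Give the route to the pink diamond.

turn left 111°, forward 4.5 m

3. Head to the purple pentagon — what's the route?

turn right 72°, forward 1.7 m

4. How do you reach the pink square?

turn left 76°, forward 1.2 m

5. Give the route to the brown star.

blocked — turn left 168°, forward 4.7 m, then turn left 23°, forward 3.5 m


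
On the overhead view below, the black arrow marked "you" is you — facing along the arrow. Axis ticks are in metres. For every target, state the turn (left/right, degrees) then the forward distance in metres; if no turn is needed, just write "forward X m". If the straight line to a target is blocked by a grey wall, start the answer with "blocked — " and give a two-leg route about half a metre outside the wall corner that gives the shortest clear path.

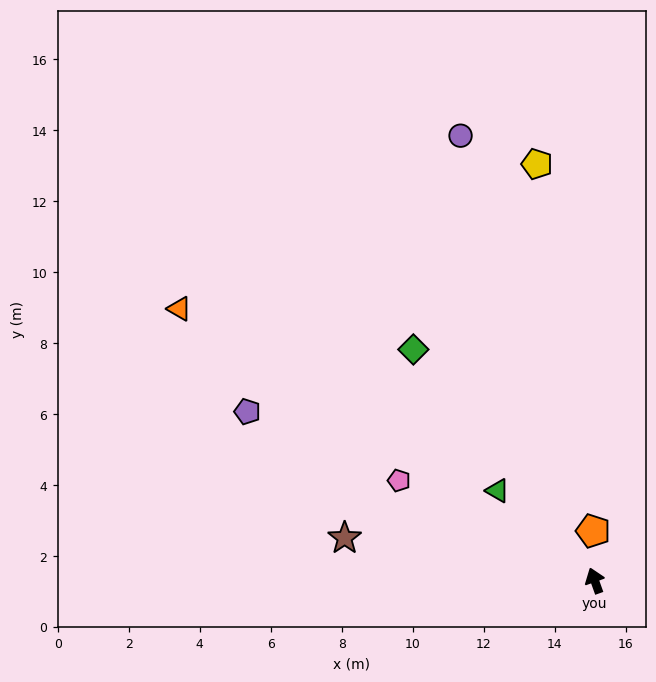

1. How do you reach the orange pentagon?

turn right 18°, forward 1.4 m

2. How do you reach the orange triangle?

turn left 37°, forward 14.0 m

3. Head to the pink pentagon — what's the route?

turn left 43°, forward 6.2 m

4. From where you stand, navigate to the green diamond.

turn left 18°, forward 8.3 m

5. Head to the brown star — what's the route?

turn left 61°, forward 7.1 m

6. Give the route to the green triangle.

turn left 28°, forward 3.7 m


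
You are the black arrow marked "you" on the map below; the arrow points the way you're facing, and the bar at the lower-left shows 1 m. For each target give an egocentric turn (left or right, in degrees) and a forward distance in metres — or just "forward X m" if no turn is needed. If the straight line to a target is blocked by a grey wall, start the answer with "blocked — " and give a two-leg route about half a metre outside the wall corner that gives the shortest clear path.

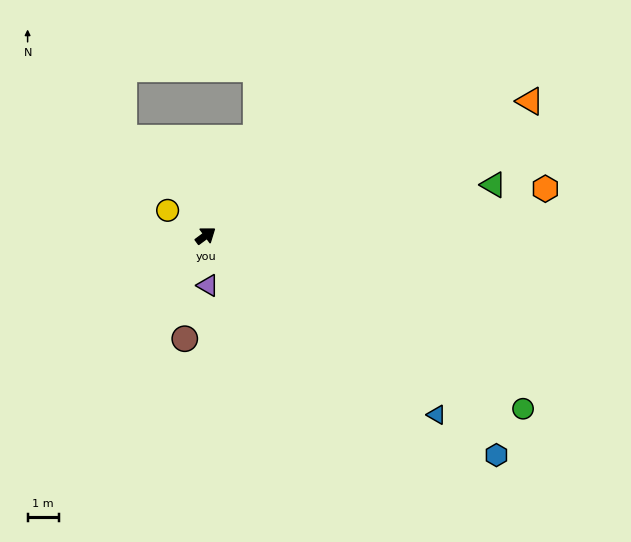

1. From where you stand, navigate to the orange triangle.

turn right 14°, forward 11.3 m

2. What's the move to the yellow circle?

turn left 110°, forward 1.5 m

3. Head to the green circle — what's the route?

turn right 65°, forward 11.6 m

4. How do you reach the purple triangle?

turn right 124°, forward 1.6 m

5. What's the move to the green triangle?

turn right 27°, forward 9.4 m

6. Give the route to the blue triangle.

turn right 74°, forward 9.4 m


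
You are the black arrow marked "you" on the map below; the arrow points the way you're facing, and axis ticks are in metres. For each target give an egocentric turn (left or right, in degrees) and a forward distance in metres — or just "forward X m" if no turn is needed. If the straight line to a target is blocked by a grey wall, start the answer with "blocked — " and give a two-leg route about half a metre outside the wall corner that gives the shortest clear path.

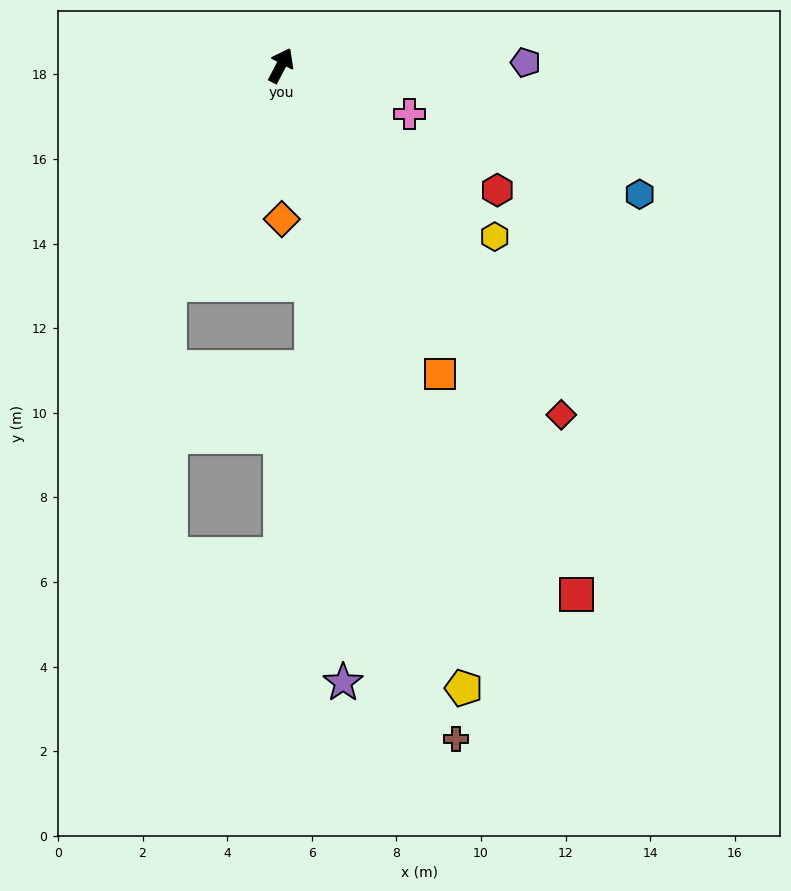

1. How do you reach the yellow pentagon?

turn right 136°, forward 15.3 m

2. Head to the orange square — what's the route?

turn right 125°, forward 8.2 m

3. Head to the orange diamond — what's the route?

turn right 152°, forward 3.6 m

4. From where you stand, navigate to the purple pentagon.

turn right 62°, forward 5.8 m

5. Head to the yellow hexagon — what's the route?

turn right 101°, forward 6.5 m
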